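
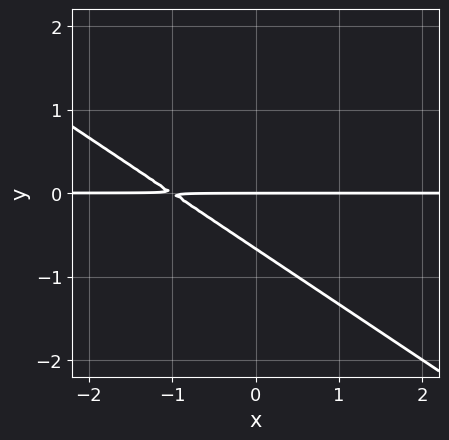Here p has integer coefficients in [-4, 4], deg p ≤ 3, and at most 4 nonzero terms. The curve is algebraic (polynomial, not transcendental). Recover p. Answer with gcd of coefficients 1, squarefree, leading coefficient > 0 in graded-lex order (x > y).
(a) deg p = 2.
(b) From the visible intercepts: the visible x-axis segment lies entirely on the curve; it crosses the y-axis at the gridline y = 0.
(c) Fitting integer coefficients to these (and the overall shape) gives p.

2*x*y + 3*y^2 + 2*y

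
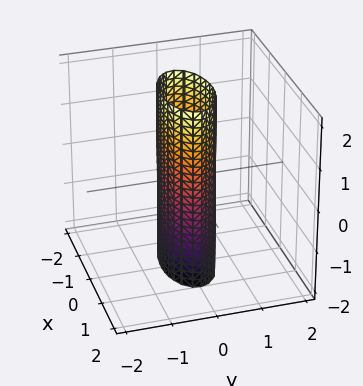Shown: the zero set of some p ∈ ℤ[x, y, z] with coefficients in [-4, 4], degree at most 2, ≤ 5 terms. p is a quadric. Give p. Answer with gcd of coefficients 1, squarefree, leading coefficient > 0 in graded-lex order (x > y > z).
x^2 + 3*y^2 - 1

(a) deg p = 2. A cylinder; a quadric.
(b) Symmetries: mirror symmetry z ↦ −z ⇒ only even powers of z; the x ↦ −x reflection is a symmetry, so x appears only in even powers; the y ↦ −y reflection is a symmetry, so y appears only in even powers.
(c) Checking where it meets the axes: among the integer gridlines, it crosses the x-axis at x ∈ {-1, 1}; no z-intercept at any integer in the box.
(d) Fitting integer coefficients to these (and the overall shape) gives p.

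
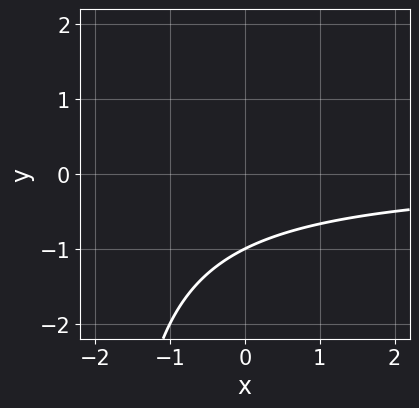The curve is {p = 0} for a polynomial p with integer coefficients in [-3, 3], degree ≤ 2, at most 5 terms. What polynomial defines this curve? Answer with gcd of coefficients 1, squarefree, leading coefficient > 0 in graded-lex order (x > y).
x*y + 2*y + 2

(a) The degree is 2 — a generic line meets the curve in up to 2 points.
(b) From the visible intercepts: it misses every integer gridline on the x-axis; one y-axis crossing is at y = -1.
(c) Solving for integer coefficients yields p as stated.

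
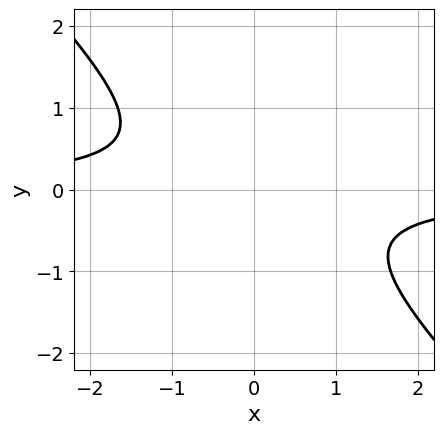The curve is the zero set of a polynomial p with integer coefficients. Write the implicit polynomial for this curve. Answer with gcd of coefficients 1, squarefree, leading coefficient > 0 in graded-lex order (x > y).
3*x*y + 3*y^2 + 2

1. The degree is 2 — a generic line meets the curve in up to 2 points.
2. Observable constraints: it misses every integer gridline on the y-axis; the curve avoids every integer x-axis point in the box.
3. These observations pin down the coefficients.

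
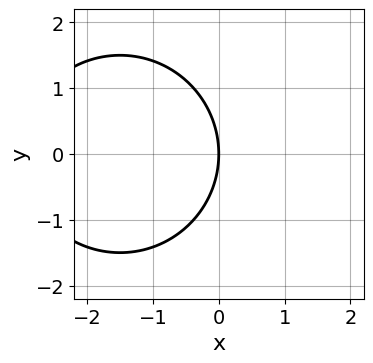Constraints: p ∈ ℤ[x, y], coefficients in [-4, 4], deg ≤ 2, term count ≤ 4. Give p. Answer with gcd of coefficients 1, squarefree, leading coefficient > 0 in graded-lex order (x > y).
First, the degree is 2 — the shape is more complex than any degree-1 curve.
Then, symmetries: the y ↦ −y reflection is a symmetry, so y appears only in even powers.
Next, reading off the gridlines: one x-axis crossing is at x = 0; it meets the y-axis at y = 0 (among the integer gridlines).
Finally, solving for integer coefficients yields p as stated.

x^2 + y^2 + 3*x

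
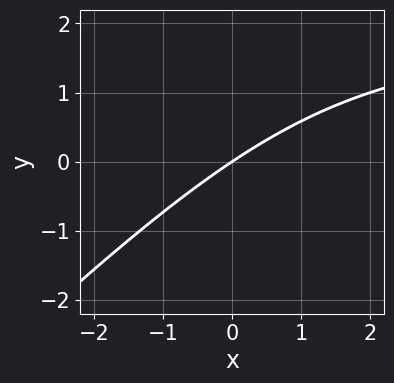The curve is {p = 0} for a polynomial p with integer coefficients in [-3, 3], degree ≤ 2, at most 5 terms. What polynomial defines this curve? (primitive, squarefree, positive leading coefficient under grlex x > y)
x*y - y^2 - 2*x + 3*y

First, the degree is 2 — the shape is more complex than any degree-1 curve.
Then, against the integer gridlines: it meets the x-axis at x = 0 (among the integer gridlines); it crosses the y-axis at the gridline y = 0.
Finally, together with the visible shape, these determine p as stated.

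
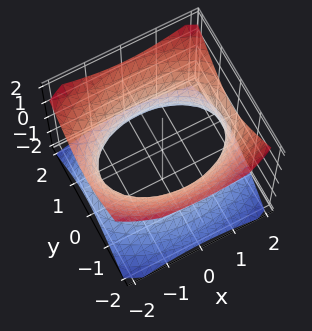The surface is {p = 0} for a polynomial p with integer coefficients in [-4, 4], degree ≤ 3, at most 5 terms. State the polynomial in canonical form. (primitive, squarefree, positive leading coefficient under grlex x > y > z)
x^2 + 2*y^2 - 2*z^2 - 3

(a) The degree is 2 — an hourglass — one-sheet hyperboloid; a quadric.
(b) Symmetries: it's symmetric under x → −x, forcing even powers of x; the z ↦ −z reflection is a symmetry, so z appears only in even powers; mirror symmetry y ↦ −y ⇒ only even powers of y.
(c) From the visible intercepts: no z-intercept at any integer in the box.
(d) Fitting integer coefficients to these (and the overall shape) gives p.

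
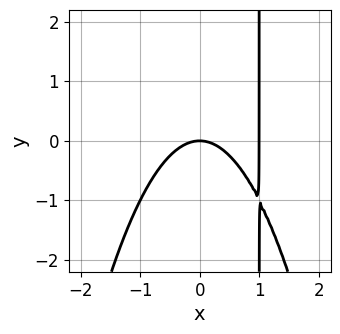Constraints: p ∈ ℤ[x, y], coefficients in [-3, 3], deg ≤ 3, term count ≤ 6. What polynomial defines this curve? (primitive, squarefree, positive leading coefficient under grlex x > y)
1. Degree: no degree-2 curve has this shape, so deg p = 3.
2. Checking where it meets the axes: it crosses the y-axis at the gridline y = 0; the x-axis gridline crossings are at x ∈ {0, 1}.
3. These observations pin down the coefficients.

x^3 - x^2 + x*y - y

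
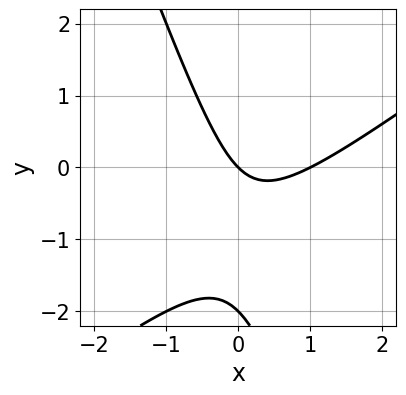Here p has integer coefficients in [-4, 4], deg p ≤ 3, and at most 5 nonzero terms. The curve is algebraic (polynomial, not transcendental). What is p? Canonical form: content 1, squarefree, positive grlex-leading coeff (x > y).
2*x^2 - 2*x*y - y^2 - 2*x - 2*y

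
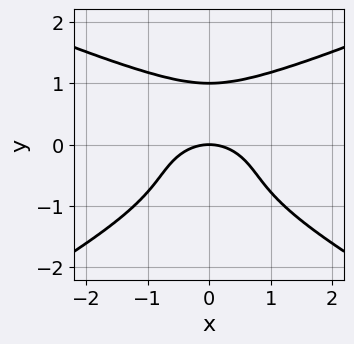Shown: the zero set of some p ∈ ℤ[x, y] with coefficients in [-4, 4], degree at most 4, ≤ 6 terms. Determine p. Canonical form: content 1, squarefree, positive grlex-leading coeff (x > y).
x^2*y^2 - 3*y^4 - x^2*y + 2*x^2 + 3*y

deg p = 4.
Symmetries: mirror symmetry x ↦ −x ⇒ only even powers of x.
Observable constraints: the y-axis gridline crossings are at y ∈ {0, 1}; it meets the x-axis at x = 0 (among the integer gridlines).
The integer polynomial consistent with all of this is the stated p.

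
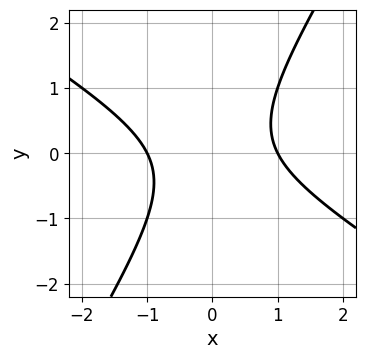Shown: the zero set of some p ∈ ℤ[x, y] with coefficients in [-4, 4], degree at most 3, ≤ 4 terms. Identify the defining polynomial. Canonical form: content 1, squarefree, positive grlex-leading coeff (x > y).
(a) deg p = 2. A generic line meets the curve in up to 2 points.
(b) From the visible intercepts: among the integer gridlines, it crosses the x-axis at x ∈ {-1, 1}; the curve avoids every integer y-axis point in the box.
(c) Putting this together gives p.

x^2 + x*y - y^2 - 1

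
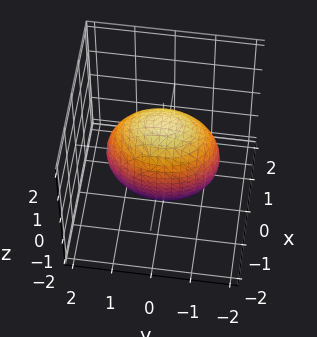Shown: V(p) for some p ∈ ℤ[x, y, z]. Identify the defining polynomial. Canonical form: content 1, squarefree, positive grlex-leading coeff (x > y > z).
(a) The degree is 2 — bounded and convex; a quadric.
(b) Symmetries: the z ↦ −z reflection is a symmetry, so z appears only in even powers; the y ↦ −y reflection is a symmetry, so y appears only in even powers; the x ↦ −x reflection is a symmetry, so x appears only in even powers.
(c) From the visible intercepts: among the integer gridlines, it crosses the x-axis at x ∈ {-1, 1}.
(d) Putting this together gives p.

2*x^2 + y^2 + z^2 - 2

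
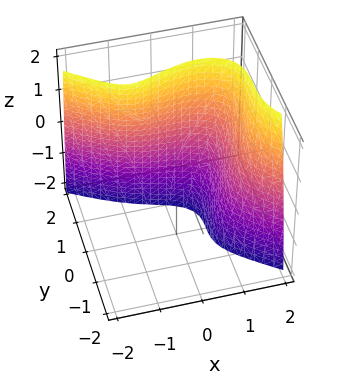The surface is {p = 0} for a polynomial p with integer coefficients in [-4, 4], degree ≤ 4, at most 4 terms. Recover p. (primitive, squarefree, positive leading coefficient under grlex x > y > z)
The degree is 3 — no degree-2 surface has this shape.
Against the integer gridlines: it crosses the y-axis at the gridline y = 1; the surface avoids every integer z-axis point in the box.
These observations pin down the coefficients.

x^3 + 2*y^3 - x*z - 2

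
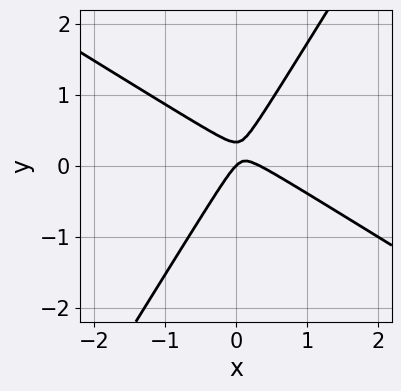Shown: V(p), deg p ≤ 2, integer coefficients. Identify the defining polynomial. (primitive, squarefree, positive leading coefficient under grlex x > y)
(a) Degree: a generic line meets the curve in up to 2 points, so deg p = 2.
(b) Observable constraints: it meets the y-axis at y = 0 (among the integer gridlines); it crosses the x-axis at the gridline x = 0.
(c) Solving for integer coefficients yields p as stated.

3*x^2 + 3*x*y - 3*y^2 - x + y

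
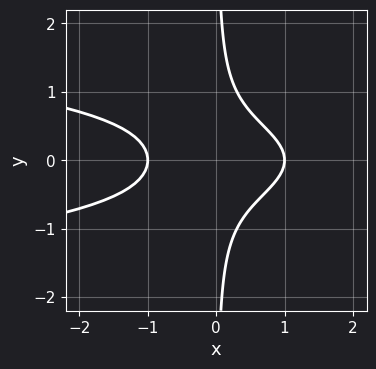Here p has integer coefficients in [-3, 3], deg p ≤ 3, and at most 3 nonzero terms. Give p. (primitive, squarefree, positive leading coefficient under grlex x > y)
3*x*y^2 + x^2 - 1

First, degree: no degree-2 curve has this shape, so deg p = 3.
Then, symmetries: the y ↦ −y reflection is a symmetry, so y appears only in even powers.
Then, observable constraints: it misses every integer gridline on the y-axis; among the integer gridlines, it crosses the x-axis at x ∈ {-1, 1}.
Finally, matching integer coefficients to the picture gives p.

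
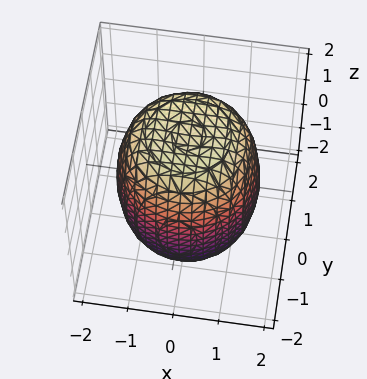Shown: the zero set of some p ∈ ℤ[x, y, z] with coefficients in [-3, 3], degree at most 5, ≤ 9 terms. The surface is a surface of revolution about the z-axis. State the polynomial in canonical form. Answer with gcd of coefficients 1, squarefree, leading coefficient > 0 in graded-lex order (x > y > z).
x^4 + 2*x^2*y^2 + y^4 - x^2 - y^2 + z^2 - 3

(a) deg p = 4.
(b) Symmetries: the z-axis is an axis of rotation, so x and y enter only as x² + y².
(c) Observable constraints: a circular section at z = 1 has radius between 1 and 2.
(d) Assembling these constraints gives the stated polynomial.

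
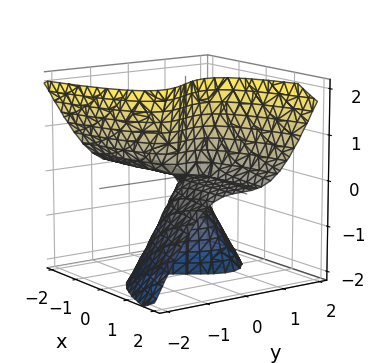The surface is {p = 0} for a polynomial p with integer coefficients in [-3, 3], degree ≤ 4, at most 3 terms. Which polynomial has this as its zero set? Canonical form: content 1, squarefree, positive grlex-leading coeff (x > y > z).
(a) The degree is 3 — the shape is more complex than any degree-2 surface.
(b) Against the integer gridlines: it meets the y-axis at y = 0 (among the integer gridlines); the visible z-axis segment lies entirely on the surface; the visible x-axis segment lies entirely on the surface.
(c) These observations pin down the coefficients.

2*y^3 - y*z^2 - 3*x*z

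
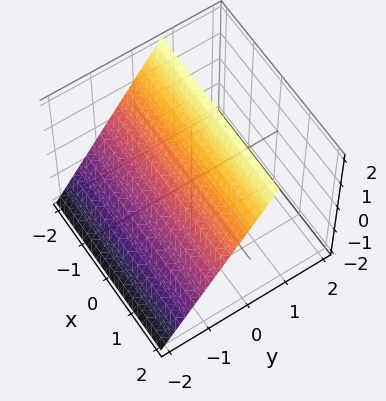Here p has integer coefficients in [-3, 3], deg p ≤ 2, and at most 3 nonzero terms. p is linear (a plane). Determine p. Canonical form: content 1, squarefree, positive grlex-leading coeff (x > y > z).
1. deg p = 1.
2. From the visible intercepts: it crosses the z-axis at the gridline z = 1; it misses every integer gridline on the x-axis.
3. Together with the visible shape, these determine p as stated.

3*y - 2*z + 2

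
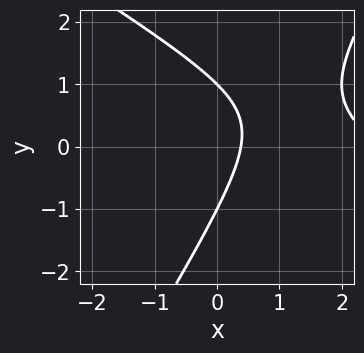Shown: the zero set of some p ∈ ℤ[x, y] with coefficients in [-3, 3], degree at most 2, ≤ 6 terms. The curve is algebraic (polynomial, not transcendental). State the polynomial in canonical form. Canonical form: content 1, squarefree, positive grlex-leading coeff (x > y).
(a) The degree is 2 — no degree-1 curve has this shape.
(b) From the axis intercepts and sections: among the integer gridlines, it crosses the y-axis at y ∈ {-1, 1}.
(c) Assembling these constraints gives the stated polynomial.

x^2 + x*y - y^2 - 3*x + 1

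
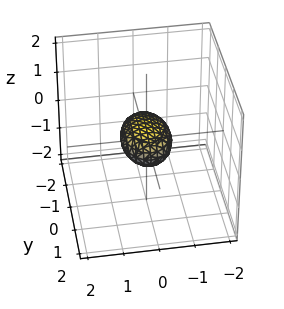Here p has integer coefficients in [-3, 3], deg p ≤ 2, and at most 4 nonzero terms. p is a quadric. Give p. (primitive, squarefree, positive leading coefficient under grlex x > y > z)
2*x^2 + y^2 + 3*z^2 - 1

deg p = 2.
Symmetries: it's symmetric under z → −z, forcing even powers of z; it's symmetric under x → −x, forcing even powers of x; the y ↦ −y reflection is a symmetry, so y appears only in even powers.
Against the integer gridlines: the y-axis gridline crossings are at y ∈ {-1, 1}.
Putting this together gives p.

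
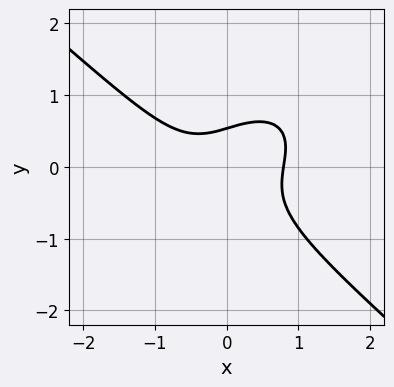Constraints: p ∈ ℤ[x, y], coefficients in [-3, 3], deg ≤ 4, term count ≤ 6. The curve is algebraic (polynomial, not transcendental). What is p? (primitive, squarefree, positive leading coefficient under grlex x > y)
(a) deg p = 3.
(b) Putting this together gives p.

2*x^3 + 3*y^3 - 2*x*y + y - 1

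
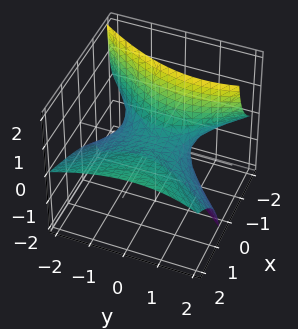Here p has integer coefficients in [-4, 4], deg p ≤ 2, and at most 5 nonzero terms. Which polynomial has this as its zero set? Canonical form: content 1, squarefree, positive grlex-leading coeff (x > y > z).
1. Degree: a generic line meets the surface in up to 2 points, so deg p = 2.
2. Against the integer gridlines: it meets the z-axis at z = 0 (among the integer gridlines); it crosses the x-axis at the gridline x = 0; it meets the y-axis at y = 0 (among the integer gridlines).
3. Matching integer coefficients to the picture gives p.

x^2 - 3*x*z - y^2 + y*z - 3*z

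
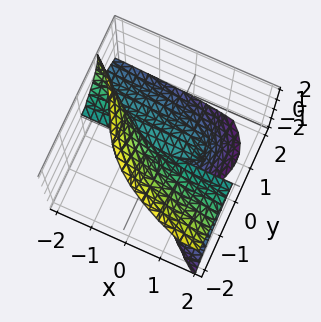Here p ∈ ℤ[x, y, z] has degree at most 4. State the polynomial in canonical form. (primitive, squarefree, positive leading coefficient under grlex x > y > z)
3*x*z^2 + 2*y^3 + 2*z^3 + 3*y*z

The degree is 3 — the shape is more complex than any degree-2 surface.
From the axis intercepts and sections: every point of the x-axis in the box is on the surface; it meets the y-axis at y = 0 (among the integer gridlines); it crosses the z-axis at the gridline z = 0.
Solving for integer coefficients yields p as stated.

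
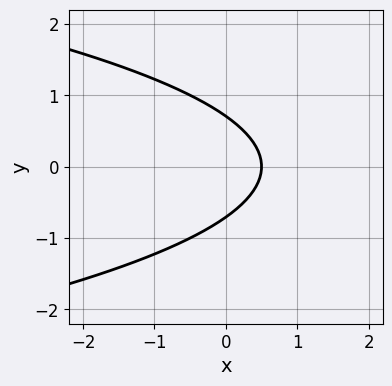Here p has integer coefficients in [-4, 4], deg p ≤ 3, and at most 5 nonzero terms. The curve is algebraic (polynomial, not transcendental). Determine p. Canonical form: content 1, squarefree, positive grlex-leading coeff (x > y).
2*y^2 + 2*x - 1

First, degree: a generic line meets the curve in up to 2 points, so deg p = 2.
Then, symmetries: it's symmetric under y → −y, forcing even powers of y.
Finally, the integer polynomial consistent with all of this is the stated p.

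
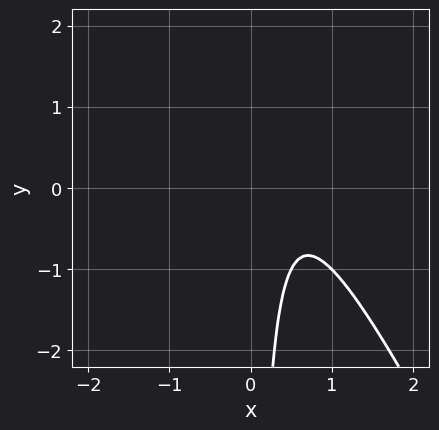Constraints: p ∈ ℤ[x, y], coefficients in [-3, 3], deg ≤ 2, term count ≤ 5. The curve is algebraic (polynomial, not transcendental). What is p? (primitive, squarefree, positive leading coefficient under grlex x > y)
2*x^2 + x*y - 2*x + 1

(a) The degree is 2 — the shape is more complex than any degree-1 curve.
(b) Reading off the gridlines: no y-intercept at any integer in the box; the curve avoids every integer x-axis point in the box.
(c) Matching integer coefficients to the picture gives p.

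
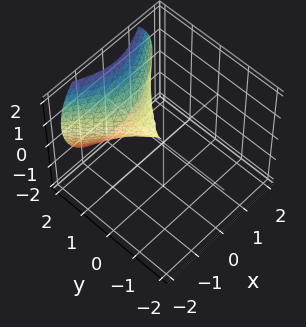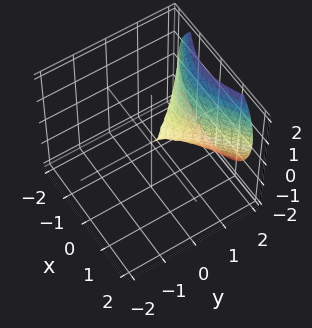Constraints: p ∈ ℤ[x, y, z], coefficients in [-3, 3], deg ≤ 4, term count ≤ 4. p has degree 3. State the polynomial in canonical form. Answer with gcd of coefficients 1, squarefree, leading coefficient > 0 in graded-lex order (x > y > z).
y^3 - 3*x^2 + y*z - 2*z^2

(a) Degree: no degree-2 surface has this shape, so deg p = 3.
(b) From the visible intercepts: one y-axis crossing is at y = 0; it crosses the z-axis at the gridline z = 0.
(c) Assembling these constraints gives the stated polynomial.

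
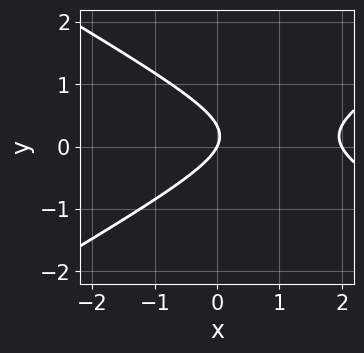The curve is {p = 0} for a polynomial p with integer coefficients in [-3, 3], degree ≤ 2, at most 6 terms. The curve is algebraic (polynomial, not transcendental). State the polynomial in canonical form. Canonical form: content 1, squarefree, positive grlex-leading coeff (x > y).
1. The degree is 2 — a generic line meets the curve in up to 2 points.
2. Reading off the gridlines: the x-axis gridline crossings are at x ∈ {0, 2}; it crosses the y-axis at the gridline y = 0.
3. Fitting integer coefficients to these (and the overall shape) gives p.

x^2 - 3*y^2 - 2*x + y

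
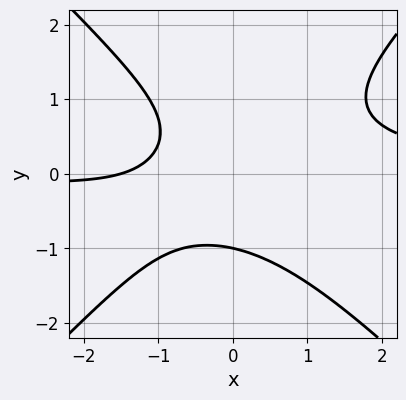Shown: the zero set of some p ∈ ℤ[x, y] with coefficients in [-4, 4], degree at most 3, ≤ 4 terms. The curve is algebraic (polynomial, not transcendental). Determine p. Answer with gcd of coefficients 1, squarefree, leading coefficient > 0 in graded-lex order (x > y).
First, deg p = 3. No degree-2 curve has this shape.
Next, checking where it meets the axes: it crosses the y-axis at the gridline y = -1.
Finally, assembling these constraints gives the stated polynomial.

3*x^2*y - 3*y^3 - 2*x - 3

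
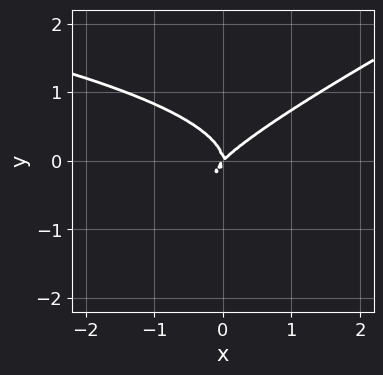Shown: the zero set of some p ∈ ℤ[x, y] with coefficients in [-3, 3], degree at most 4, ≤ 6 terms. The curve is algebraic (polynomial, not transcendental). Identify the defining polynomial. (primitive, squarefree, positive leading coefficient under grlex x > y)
(a) Degree: a generic line meets the curve in up to 3 points, so deg p = 3.
(b) Against the integer gridlines: it meets the y-axis at y = 0 (among the integer gridlines); one x-axis crossing is at x = 0.
(c) The integer polynomial consistent with all of this is the stated p.

x*y^2 - 2*y^3 + x^2 - x*y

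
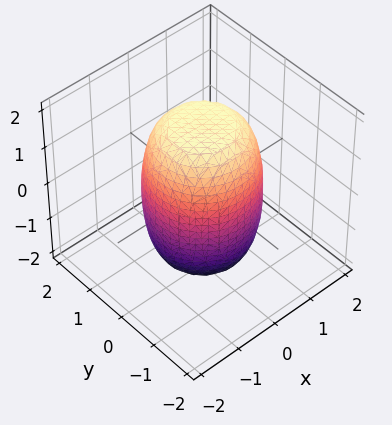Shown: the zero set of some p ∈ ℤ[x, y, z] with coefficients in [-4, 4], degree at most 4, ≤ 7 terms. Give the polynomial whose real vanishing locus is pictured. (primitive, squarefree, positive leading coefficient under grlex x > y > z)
2*x^4 + 4*x^2*y^2 + 2*y^4 - x^2 - y^2 + z^2 - 3

(a) deg p = 4.
(b) Symmetries: the z-axis is an axis of rotation, so x and y enter only as x² + y².
(c) Checking where it meets the axes: a circular section at z = 0 has radius between 1 and 2.
(d) Solving for integer coefficients yields p as stated.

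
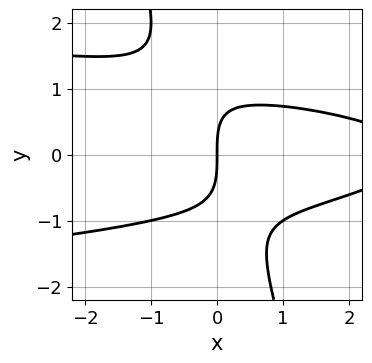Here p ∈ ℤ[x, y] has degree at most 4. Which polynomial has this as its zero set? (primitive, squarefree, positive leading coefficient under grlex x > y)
First, the degree is 3 — a generic line meets the curve in up to 3 points.
Then, from the visible intercepts: one x-axis crossing is at x = 0; one y-axis crossing is at y = 0.
Finally, putting this together gives p.

3*x*y^2 + y^3 + x^2 - 3*x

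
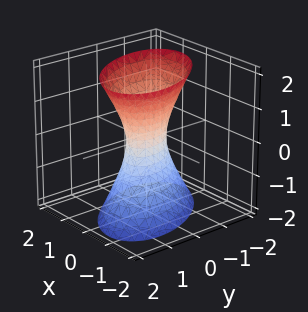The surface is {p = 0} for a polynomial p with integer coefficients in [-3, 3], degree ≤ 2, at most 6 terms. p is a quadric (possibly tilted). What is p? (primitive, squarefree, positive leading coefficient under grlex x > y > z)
(a) Degree: no degree-1 surface has this shape, so deg p = 2.
(b) From the visible intercepts: no z-intercept at any integer in the box.
(c) These observations pin down the coefficients.

3*x^2 + 2*x*y + 2*y^2 - z^2 - 1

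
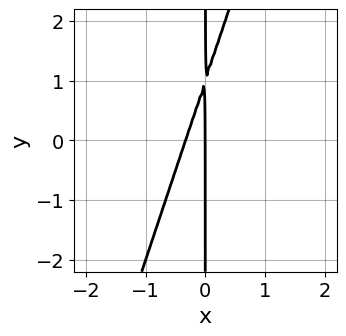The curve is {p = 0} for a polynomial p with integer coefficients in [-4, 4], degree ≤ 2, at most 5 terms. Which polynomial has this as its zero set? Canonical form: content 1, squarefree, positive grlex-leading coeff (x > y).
3*x^2 - x*y + x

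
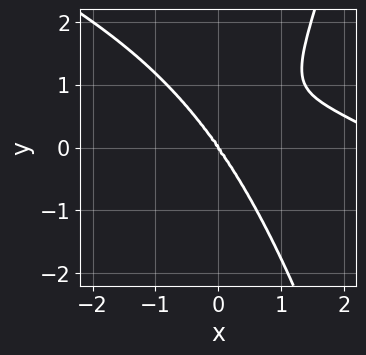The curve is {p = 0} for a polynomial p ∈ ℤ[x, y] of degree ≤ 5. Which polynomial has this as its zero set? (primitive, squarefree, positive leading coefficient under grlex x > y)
x^4 + 2*x^3*y - 3*x^3 - y^3

(a) deg p = 4. The shape is more complex than any degree-3 curve.
(b) Checking where it meets the axes: it crosses the y-axis at the gridline y = 0; it crosses the x-axis at the gridline x = 0.
(c) Fitting integer coefficients to these (and the overall shape) gives p.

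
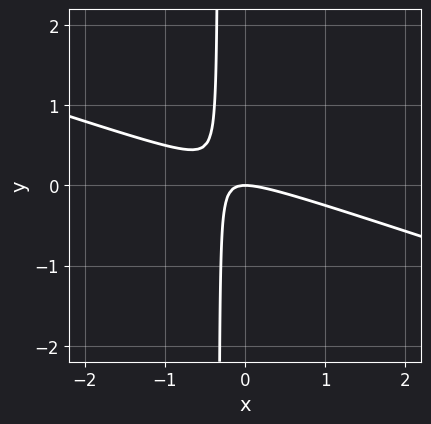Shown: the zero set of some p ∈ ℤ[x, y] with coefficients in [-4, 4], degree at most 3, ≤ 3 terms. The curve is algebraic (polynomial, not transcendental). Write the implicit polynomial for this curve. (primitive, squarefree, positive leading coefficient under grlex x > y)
x^2 + 3*x*y + y

Degree: no degree-1 curve has this shape, so deg p = 2.
From the axis intercepts and sections: it crosses the y-axis at the gridline y = 0; one x-axis crossing is at x = 0.
Putting this together gives p.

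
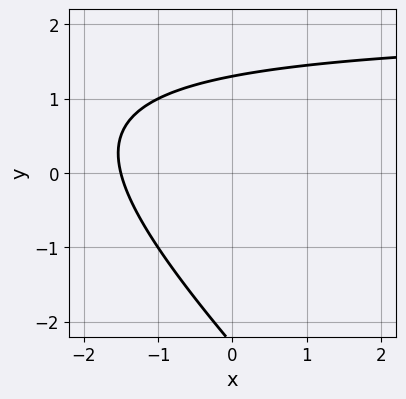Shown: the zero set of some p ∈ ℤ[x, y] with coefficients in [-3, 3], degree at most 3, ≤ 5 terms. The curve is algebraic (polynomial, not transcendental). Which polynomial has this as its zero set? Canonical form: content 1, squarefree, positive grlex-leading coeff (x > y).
x*y + y^2 - 2*x + y - 3

First, degree: a generic line meets the curve in up to 2 points, so deg p = 2.
Finally, solving for integer coefficients yields p as stated.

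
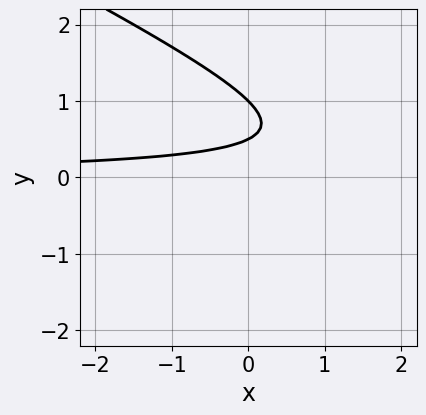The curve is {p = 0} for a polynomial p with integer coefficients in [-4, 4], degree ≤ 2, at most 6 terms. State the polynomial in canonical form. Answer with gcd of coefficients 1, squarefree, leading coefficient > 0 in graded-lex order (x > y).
x*y + 2*y^2 - 3*y + 1

1. deg p = 2. A generic line meets the curve in up to 2 points.
2. Reading off the gridlines: it crosses the y-axis at the gridline y = 1; no x-intercept at any integer in the box.
3. Putting this together gives p.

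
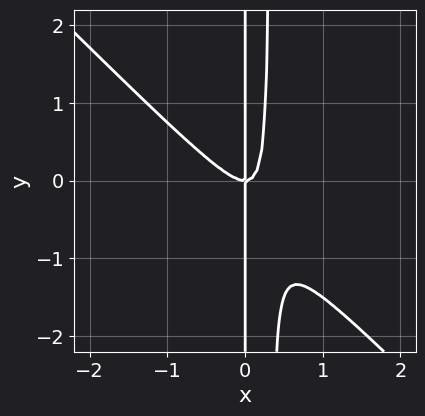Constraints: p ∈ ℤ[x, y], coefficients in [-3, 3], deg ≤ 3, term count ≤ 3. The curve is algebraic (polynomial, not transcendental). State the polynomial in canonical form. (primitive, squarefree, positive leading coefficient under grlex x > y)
3*x^3 + 3*x^2*y - x*y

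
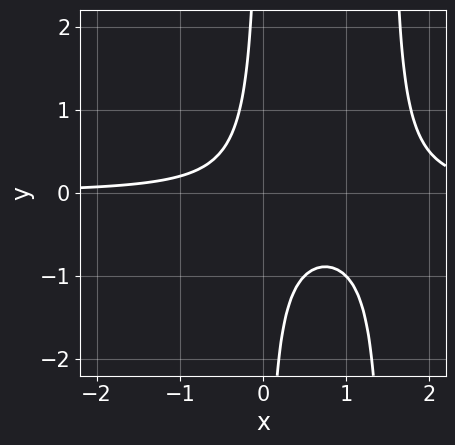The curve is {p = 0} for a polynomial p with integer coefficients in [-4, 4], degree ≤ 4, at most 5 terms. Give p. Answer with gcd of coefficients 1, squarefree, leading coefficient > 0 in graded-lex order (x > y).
2*x^2*y - 3*x*y - 1

1. deg p = 3.
2. Observable constraints: the curve avoids every integer y-axis point in the box; no x-intercept at any integer in the box.
3. Fitting integer coefficients to these (and the overall shape) gives p.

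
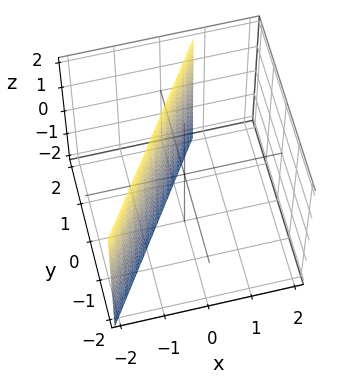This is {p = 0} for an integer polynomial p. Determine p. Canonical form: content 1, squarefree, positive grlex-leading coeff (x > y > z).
3*x - 2*y + 2

The degree is 1 — every cross-section is a straight line — this is a plane.
From the visible intercepts: the surface avoids every integer z-axis point in the box; it crosses the y-axis at the gridline y = 1.
Solving for integer coefficients yields p as stated.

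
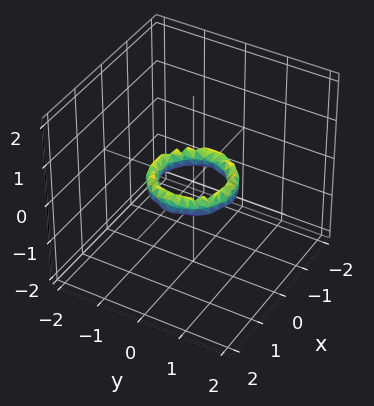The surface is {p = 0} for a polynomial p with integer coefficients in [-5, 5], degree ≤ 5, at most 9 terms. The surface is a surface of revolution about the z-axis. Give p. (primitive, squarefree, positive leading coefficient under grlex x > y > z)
First, the degree is 4 — a generic line meets the surface in up to 4 points.
Next, symmetry: every cross-section ⟂ z is a circle, so x, y appear only via x² + y².
Next, from the axis intercepts and sections: a circular section at z = 0 has radius between 0 and 1; no z-intercept at any integer in the box; among the integer gridlines, it crosses the y-axis at y ∈ {-1, 1}.
Finally, putting this together gives p.

2*x^4 + 4*x^2*y^2 + 2*y^4 - 3*x^2 - 3*y^2 + 2*z^2 + 1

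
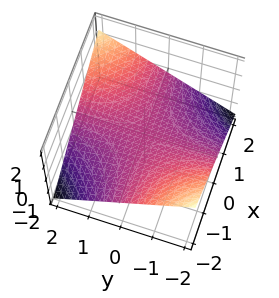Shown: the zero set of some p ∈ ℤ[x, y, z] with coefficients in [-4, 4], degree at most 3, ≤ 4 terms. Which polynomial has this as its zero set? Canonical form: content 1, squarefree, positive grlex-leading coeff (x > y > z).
First, the degree is 2 — a hyperbolic paraboloid; a quadric.
Then, reading off the gridlines: it meets the z-axis at z = 0 (among the integer gridlines); the visible y-axis segment lies entirely on the surface; the visible x-axis segment lies entirely on the surface.
Finally, solving for integer coefficients yields p as stated.

x*y - 3*z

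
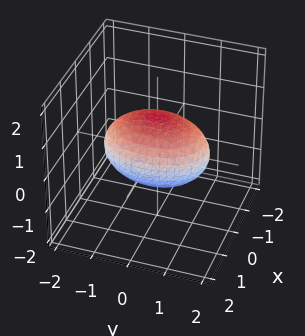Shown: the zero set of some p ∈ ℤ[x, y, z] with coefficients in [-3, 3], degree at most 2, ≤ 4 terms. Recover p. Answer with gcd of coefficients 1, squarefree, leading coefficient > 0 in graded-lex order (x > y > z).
1. The degree is 2 — a closed, bounded, convex surface; a quadric.
2. Symmetries: the z ↦ −z reflection is a symmetry, so z appears only in even powers; mirror symmetry x ↦ −x ⇒ only even powers of x; it's symmetric under y → −y, forcing even powers of y.
3. From the axis intercepts and sections: among the integer gridlines, it crosses the x-axis at x ∈ {-1, 1}; the z-axis gridline crossings are at z ∈ {-1, 1}.
4. Together with the visible shape, these determine p as stated.

2*x^2 + y^2 + 2*z^2 - 2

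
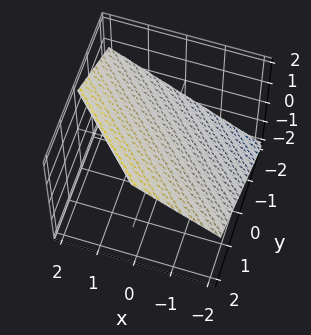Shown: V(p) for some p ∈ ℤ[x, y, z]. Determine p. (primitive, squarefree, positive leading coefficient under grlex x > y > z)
2*x + 2*y - 3*z + 2

Degree: every cross-section is a straight line — this is a plane, so deg p = 1.
Checking where it meets the axes: it meets the y-axis at y = -1 (among the integer gridlines); it meets the x-axis at x = -1 (among the integer gridlines).
Matching integer coefficients to the picture gives p.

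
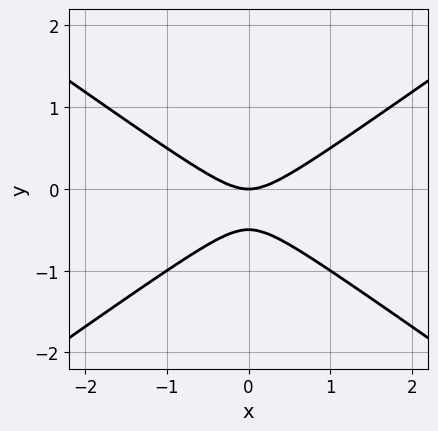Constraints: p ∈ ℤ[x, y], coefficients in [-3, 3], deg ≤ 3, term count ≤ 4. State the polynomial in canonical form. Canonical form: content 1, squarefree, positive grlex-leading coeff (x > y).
x^2 - 2*y^2 - y

(a) Degree: a generic line meets the curve in up to 2 points, so deg p = 2.
(b) Symmetries: the x ↦ −x reflection is a symmetry, so x appears only in even powers.
(c) From the visible intercepts: it meets the x-axis at x = 0 (among the integer gridlines); it crosses the y-axis at the gridline y = 0.
(d) Solving for integer coefficients yields p as stated.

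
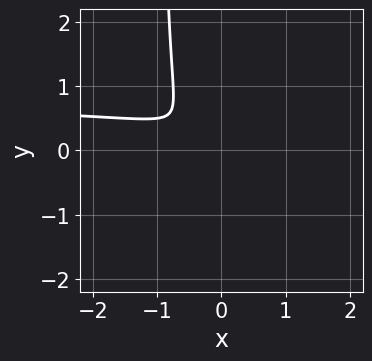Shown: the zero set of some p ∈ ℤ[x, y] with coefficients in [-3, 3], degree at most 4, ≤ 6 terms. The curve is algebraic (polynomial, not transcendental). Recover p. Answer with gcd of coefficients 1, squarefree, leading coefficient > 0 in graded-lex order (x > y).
x^2*y - 3*x*y^2 - x^2 - x*y - 3*y^2

(a) Degree: the shape is more complex than any degree-2 curve, so deg p = 3.
(b) Solving for integer coefficients yields p as stated.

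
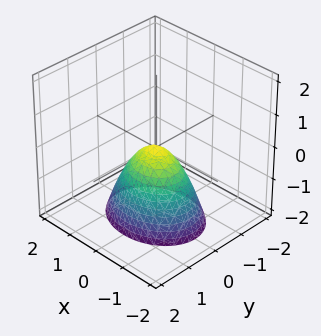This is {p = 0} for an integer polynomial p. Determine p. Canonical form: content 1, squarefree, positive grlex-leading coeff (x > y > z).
(a) Degree: a single bowl opening along one axis; a quadric, so deg p = 2.
(b) Symmetries: the x ↦ −x reflection is a symmetry, so x appears only in even powers; it's symmetric under y → −y, forcing even powers of y.
(c) From the visible intercepts: it meets the x-axis at x = 0 (among the integer gridlines); one z-axis crossing is at z = 0.
(d) These observations pin down the coefficients.

2*x^2 + 3*y^2 + 2*z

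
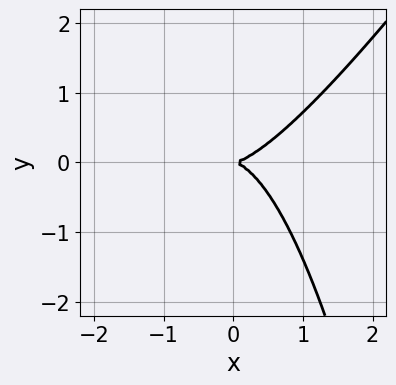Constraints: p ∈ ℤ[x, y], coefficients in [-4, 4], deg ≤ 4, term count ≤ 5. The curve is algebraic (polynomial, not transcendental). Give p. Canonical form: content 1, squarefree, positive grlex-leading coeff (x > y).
3*x^3 - 2*x^2*y - 3*y^2

(a) The degree is 3 — a generic line meets the curve in up to 3 points.
(b) Reading off the gridlines: one x-axis crossing is at x = 0; it meets the y-axis at y = 0 (among the integer gridlines).
(c) Fitting integer coefficients to these (and the overall shape) gives p.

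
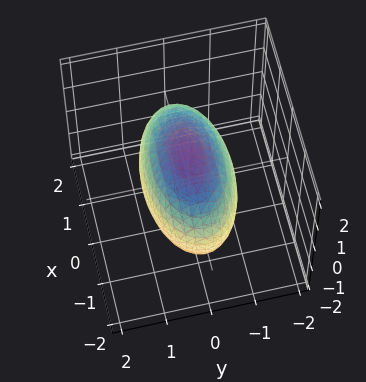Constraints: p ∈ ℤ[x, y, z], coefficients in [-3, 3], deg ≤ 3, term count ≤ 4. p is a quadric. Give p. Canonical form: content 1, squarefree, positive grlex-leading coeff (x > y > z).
(a) deg p = 2. A closed, bounded, convex surface; a quadric.
(b) Symmetries: mirror symmetry z ↦ −z ⇒ only even powers of z; the y ↦ −y reflection is a symmetry, so y appears only in even powers; mirror symmetry x ↦ −x ⇒ only even powers of x.
(c) From the axis intercepts and sections: the y-axis gridline crossings are at y ∈ {-1, 1}.
(d) Together with the visible shape, these determine p as stated.

x^2 + 3*y^2 + 2*z^2 - 3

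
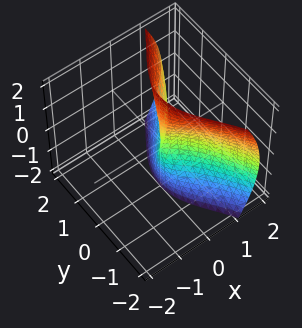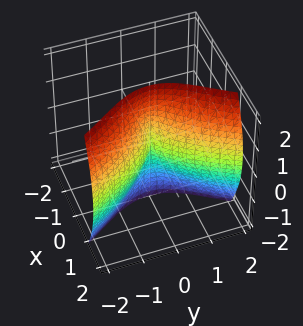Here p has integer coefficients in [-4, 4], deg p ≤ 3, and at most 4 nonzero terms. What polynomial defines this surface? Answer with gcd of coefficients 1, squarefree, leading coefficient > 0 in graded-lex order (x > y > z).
Degree: no degree-2 surface has this shape, so deg p = 3.
From the visible intercepts: the visible z-axis segment lies entirely on the surface; it crosses the x-axis at the gridline x = 0.
These observations pin down the coefficients.

3*x^3 + 2*x*z^2 - 3*y^2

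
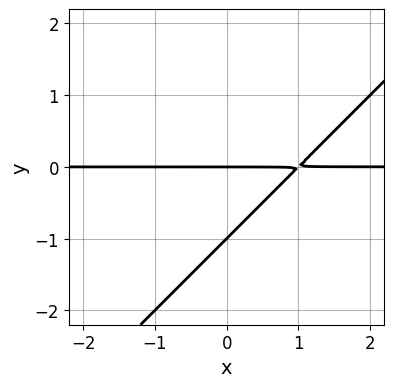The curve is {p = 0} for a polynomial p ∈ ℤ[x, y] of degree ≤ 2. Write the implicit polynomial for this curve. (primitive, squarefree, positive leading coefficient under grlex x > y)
x*y - y^2 - y

First, deg p = 2. A generic line meets the curve in up to 2 points.
Next, reading off the gridlines: the visible x-axis segment lies entirely on the curve; among the integer gridlines, it crosses the y-axis at y ∈ {-1, 0}.
Finally, together with the visible shape, these determine p as stated.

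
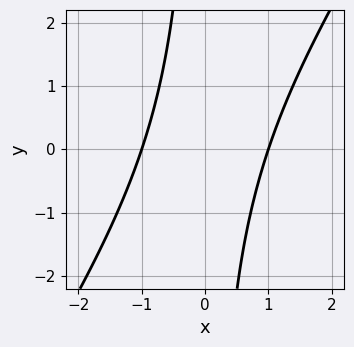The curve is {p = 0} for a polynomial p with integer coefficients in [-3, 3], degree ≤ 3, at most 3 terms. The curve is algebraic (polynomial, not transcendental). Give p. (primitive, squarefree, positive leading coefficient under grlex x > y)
3*x^2 - 2*x*y - 3

(a) The degree is 2 — the shape is more complex than any degree-1 curve.
(b) Against the integer gridlines: among the integer gridlines, it crosses the x-axis at x ∈ {-1, 1}; the curve avoids every integer y-axis point in the box.
(c) These observations pin down the coefficients.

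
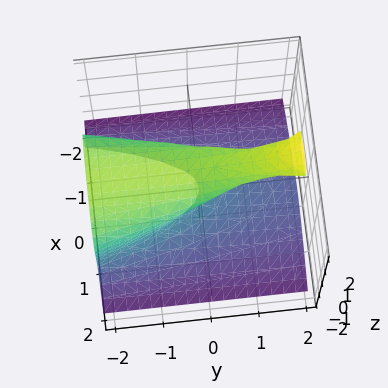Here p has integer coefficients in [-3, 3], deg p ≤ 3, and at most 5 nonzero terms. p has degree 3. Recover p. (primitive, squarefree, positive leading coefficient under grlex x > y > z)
deg p = 3. The shape is more complex than any degree-2 surface.
From the visible intercepts: it crosses the z-axis at the gridline z = 0; one y-axis crossing is at y = 0.
These observations pin down the coefficients.

y*z^2 - 2*z^3 - 3*x^2 + 3*z^2 - 2*y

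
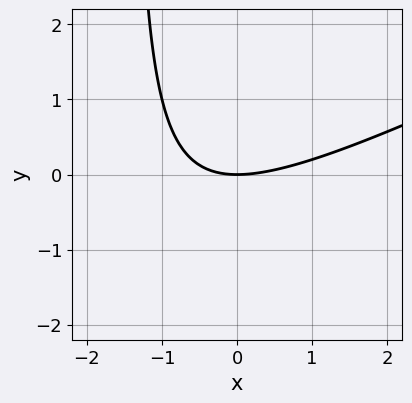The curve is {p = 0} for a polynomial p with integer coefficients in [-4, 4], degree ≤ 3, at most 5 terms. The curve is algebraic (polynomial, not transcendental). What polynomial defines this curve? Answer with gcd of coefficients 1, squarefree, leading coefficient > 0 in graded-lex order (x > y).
Degree: a generic line meets the curve in up to 2 points, so deg p = 2.
Against the integer gridlines: it meets the x-axis at x = 0 (among the integer gridlines); it crosses the y-axis at the gridline y = 0.
Putting this together gives p.

x^2 - 2*x*y - 3*y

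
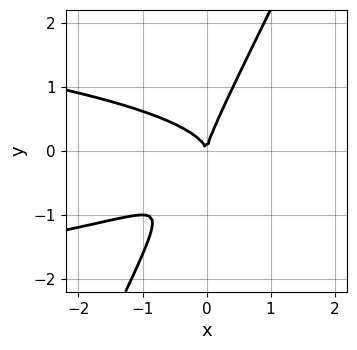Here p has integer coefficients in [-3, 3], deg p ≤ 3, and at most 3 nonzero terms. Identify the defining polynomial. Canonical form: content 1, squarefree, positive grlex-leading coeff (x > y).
(a) deg p = 3. The shape is more complex than any degree-2 curve.
(b) Against the integer gridlines: one x-axis crossing is at x = 0; one y-axis crossing is at y = 0.
(c) Fitting integer coefficients to these (and the overall shape) gives p.

2*x*y^2 - y^3 + x^2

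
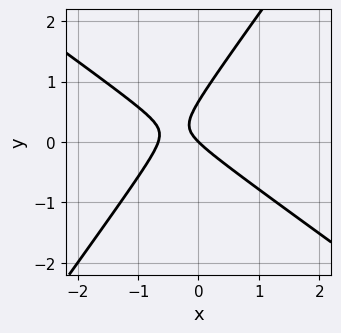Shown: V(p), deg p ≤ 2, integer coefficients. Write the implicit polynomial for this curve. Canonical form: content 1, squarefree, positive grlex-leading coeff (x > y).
3*x^2 + 2*x*y - 3*y^2 + 2*x + 2*y

First, degree: a generic line meets the curve in up to 2 points, so deg p = 2.
Then, checking where it meets the axes: it meets the y-axis at y = 0 (among the integer gridlines); one x-axis crossing is at x = 0.
Finally, together with the visible shape, these determine p as stated.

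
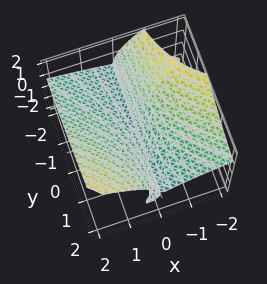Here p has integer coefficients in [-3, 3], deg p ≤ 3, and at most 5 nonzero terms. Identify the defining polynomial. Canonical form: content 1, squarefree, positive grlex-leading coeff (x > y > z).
x^2*z - 3*x*y*z + 2*z^3 - 3*x^2 + 2*x*z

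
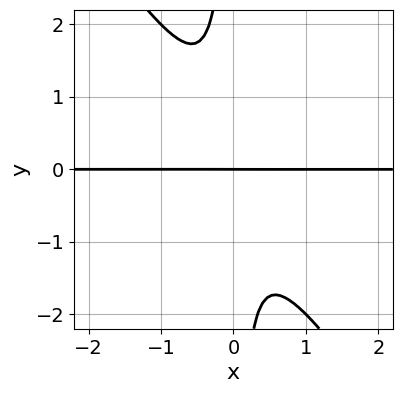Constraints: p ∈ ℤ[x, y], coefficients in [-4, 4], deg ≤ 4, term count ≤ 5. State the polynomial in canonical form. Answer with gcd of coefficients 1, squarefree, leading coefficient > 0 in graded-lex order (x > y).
1. deg p = 3. The shape is more complex than any degree-2 curve.
2. Reading off the gridlines: it meets the y-axis at y = 0 (among the integer gridlines); every point of the x-axis in the box is on the curve.
3. Matching integer coefficients to the picture gives p.

3*x^2*y + 2*x*y^2 + y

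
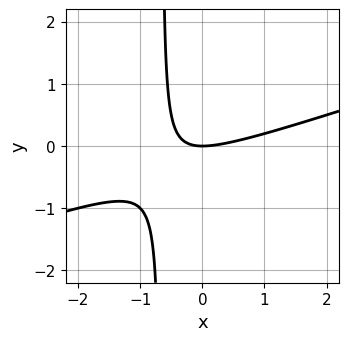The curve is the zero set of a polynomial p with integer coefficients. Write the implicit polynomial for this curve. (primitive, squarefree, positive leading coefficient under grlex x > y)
x^2 - 3*x*y - 2*y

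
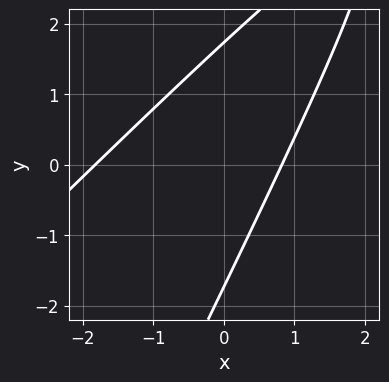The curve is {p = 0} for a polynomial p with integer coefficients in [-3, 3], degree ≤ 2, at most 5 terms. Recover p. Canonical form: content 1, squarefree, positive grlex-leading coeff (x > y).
2*x^2 - 3*x*y + y^2 + 2*x - 3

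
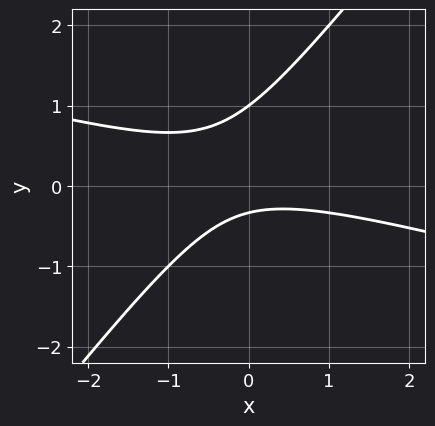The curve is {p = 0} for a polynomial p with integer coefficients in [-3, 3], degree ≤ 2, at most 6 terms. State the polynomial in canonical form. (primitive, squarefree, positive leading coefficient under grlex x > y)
First, deg p = 2. The shape is more complex than any degree-1 curve.
Then, checking where it meets the axes: it meets the y-axis at y = 1 (among the integer gridlines); no x-intercept at any integer in the box.
Finally, together with the visible shape, these determine p as stated.

x^2 + 3*x*y - 3*y^2 + 2*y + 1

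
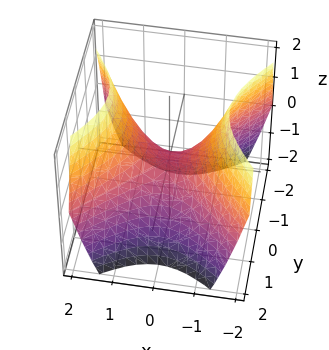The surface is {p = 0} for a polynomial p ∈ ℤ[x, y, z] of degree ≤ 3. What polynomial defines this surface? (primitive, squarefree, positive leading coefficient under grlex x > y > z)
deg p = 2. A hyperbolic paraboloid; a quadric.
Symmetries: mirror symmetry x ↦ −x ⇒ only even powers of x; the y ↦ −y reflection is a symmetry, so y appears only in even powers.
From the axis intercepts and sections: one x-axis crossing is at x = 0; one y-axis crossing is at y = 0.
These observations pin down the coefficients.

x^2 - y^2 - z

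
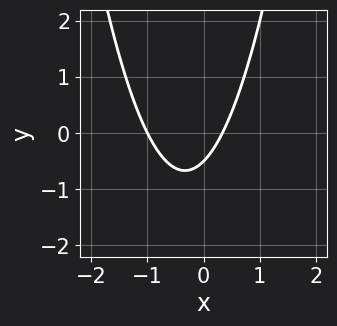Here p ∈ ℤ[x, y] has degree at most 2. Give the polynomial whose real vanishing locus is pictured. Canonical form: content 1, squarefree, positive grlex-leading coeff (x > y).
3*x^2 + 2*x - 2*y - 1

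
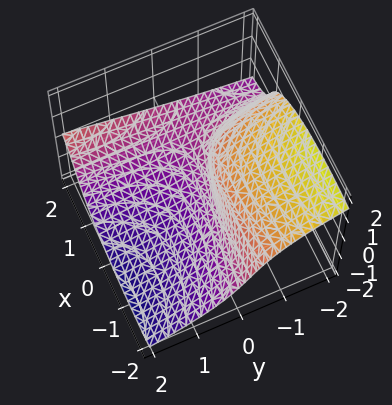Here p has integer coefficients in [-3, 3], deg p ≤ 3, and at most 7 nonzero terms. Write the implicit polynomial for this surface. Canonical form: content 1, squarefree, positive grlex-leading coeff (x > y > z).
(a) Degree: a generic line meets the surface in up to 3 points, so deg p = 3.
(b) Observable constraints: no x-intercept at any integer in the box.
(c) Together with the visible shape, these determine p as stated.

x^2*z + 2*z^3 - 2*x*y + 3*y + 1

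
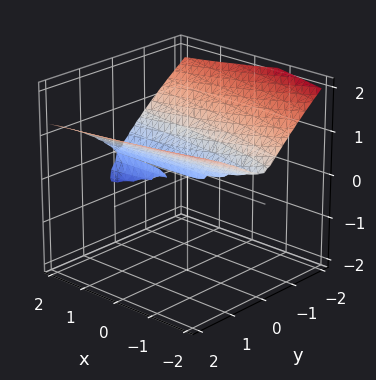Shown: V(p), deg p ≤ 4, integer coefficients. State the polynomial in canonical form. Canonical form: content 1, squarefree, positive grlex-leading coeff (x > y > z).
x*z^2 + y*z^2 + 3*z^3 - 3*y^2

First, the picture has 2 separate pieces.
Next, degree: the shape is more complex than any degree-2 surface, so deg p = 3.
Then, from the axis intercepts and sections: it crosses the y-axis at the gridline y = 0; one z-axis crossing is at z = 0.
Finally, these observations pin down the coefficients.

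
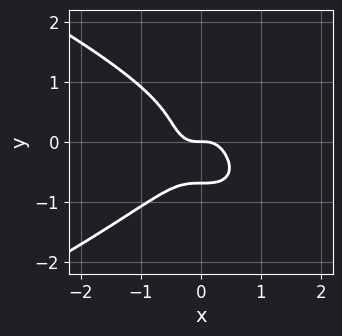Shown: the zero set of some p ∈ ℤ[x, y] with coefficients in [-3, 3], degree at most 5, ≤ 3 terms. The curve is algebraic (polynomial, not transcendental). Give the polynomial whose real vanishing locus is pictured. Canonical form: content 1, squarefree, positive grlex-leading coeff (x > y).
3*y^4 + 3*x^3 + y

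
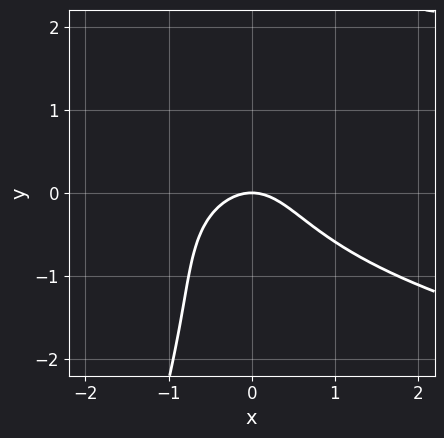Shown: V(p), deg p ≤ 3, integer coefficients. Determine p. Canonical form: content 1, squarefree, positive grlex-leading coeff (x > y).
The degree is 3 — no degree-2 curve has this shape.
From the visible intercepts: one x-axis crossing is at x = 0; it meets the y-axis at y = 0 (among the integer gridlines).
The integer polynomial consistent with all of this is the stated p.

3*x*y^2 - y^3 - 3*x^2 - 3*y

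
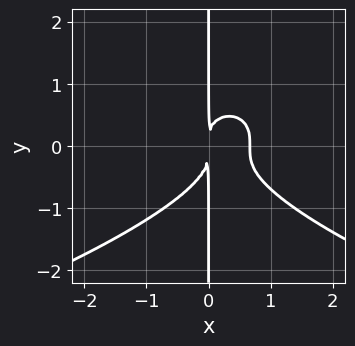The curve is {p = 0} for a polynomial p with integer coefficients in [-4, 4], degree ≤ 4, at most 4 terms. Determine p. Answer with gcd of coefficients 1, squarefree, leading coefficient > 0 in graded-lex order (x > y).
3*x*y^3 + 3*x^3 - 2*x^2

1. Degree: no degree-3 curve has this shape, so deg p = 4.
2. Against the integer gridlines: every point of the y-axis in the box is on the curve.
3. Matching integer coefficients to the picture gives p.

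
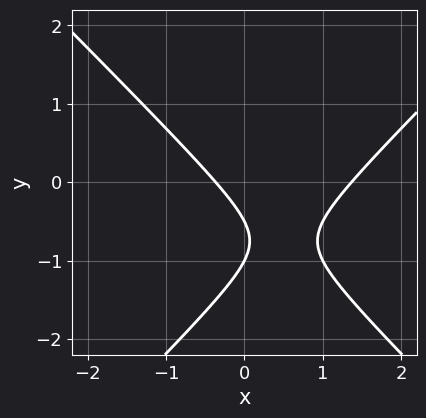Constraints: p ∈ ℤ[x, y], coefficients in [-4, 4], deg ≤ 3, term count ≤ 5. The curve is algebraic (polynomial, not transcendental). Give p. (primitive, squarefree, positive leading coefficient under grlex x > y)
2*x^2 - 2*y^2 - 2*x - 3*y - 1

1. The degree is 2 — no degree-1 curve has this shape.
2. From the visible intercepts: it meets the y-axis at y = -1 (among the integer gridlines).
3. Fitting integer coefficients to these (and the overall shape) gives p.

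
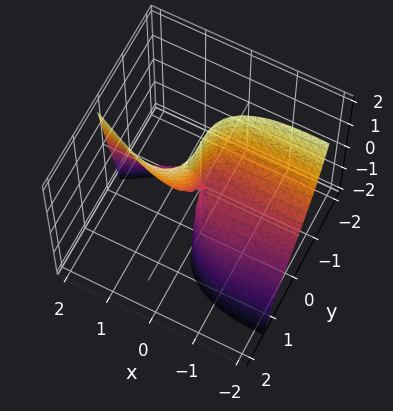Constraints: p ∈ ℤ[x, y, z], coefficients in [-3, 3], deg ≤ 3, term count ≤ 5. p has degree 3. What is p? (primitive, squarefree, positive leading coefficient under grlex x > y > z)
Degree: no degree-2 surface has this shape, so deg p = 3.
From the axis intercepts and sections: every point of the x-axis in the box is on the surface; every point of the z-axis in the box is on the surface.
These observations pin down the coefficients.

3*x^2*y + x^2*z + x*y^2 + 3*y^3 - 3*x*z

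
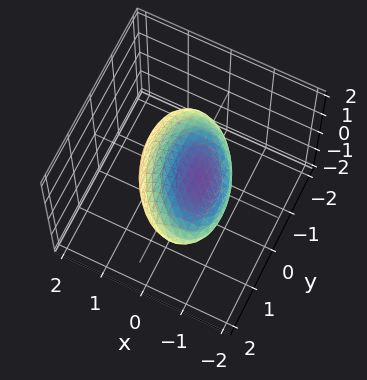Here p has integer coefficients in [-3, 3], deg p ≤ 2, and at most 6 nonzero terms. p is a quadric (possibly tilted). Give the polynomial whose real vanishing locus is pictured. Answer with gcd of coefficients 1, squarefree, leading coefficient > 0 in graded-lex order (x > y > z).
2*x^2 + x*y + 2*x*z + y^2 + 3*z^2 - 2

The degree is 2 — no degree-1 surface has this shape.
Observable constraints: among the integer gridlines, it crosses the x-axis at x ∈ {-1, 1}.
The integer polynomial consistent with all of this is the stated p.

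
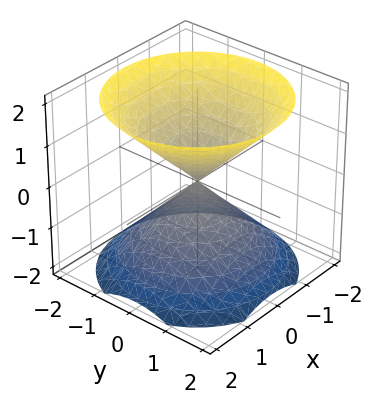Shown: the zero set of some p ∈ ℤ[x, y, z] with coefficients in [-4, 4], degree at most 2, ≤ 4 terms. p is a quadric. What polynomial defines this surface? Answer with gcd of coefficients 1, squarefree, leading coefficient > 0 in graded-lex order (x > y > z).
x^2 + y^2 - z^2

(a) I count 2 distinct pieces. They look like related sheets of one shape, so recover p as a whole.
(b) Degree: two nappes meeting at a single point; a quadric, so deg p = 2.
(c) Symmetries: it's symmetric under z → −z, forcing even powers of z; the z-axis is an axis of rotation, so x and y enter only as x² + y².
(d) Checking where it meets the axes: it crosses the z-axis at the gridline z = 0; it meets the x-axis at x = 0 (among the integer gridlines); one y-axis crossing is at y = 0; a circular section at z = 1 has radius exactly 1.
(e) Together with the visible shape, these determine p as stated.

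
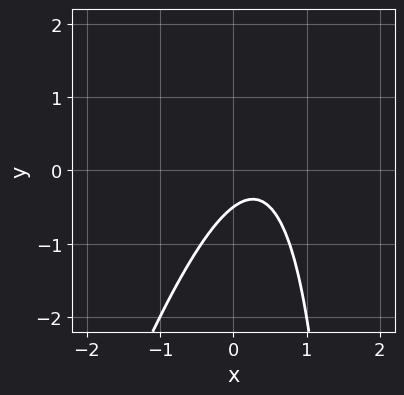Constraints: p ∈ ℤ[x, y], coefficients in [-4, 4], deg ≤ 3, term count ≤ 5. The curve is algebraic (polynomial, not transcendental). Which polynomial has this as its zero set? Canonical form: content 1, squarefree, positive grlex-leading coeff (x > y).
3*x^2 - x*y - 2*x + 2*y + 1

First, deg p = 2. The shape is more complex than any degree-1 curve.
Then, reading off the gridlines: the curve avoids every integer x-axis point in the box.
Finally, putting this together gives p.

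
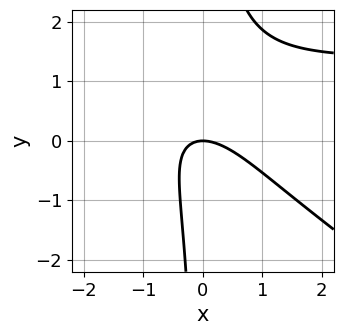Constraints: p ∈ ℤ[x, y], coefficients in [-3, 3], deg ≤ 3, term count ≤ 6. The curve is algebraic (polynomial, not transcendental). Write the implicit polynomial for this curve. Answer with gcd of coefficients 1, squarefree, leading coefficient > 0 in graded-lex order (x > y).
2*x^2*y + 3*x*y^2 - 3*x^2 - 3*x*y - 3*y

(a) deg p = 3. The shape is more complex than any degree-2 curve.
(b) Reading off the gridlines: one y-axis crossing is at y = 0; one x-axis crossing is at x = 0.
(c) Matching integer coefficients to the picture gives p.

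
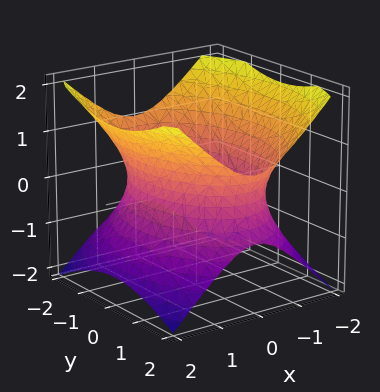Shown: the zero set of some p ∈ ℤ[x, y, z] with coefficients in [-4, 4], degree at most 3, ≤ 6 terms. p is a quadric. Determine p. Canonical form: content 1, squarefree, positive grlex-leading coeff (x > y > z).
deg p = 2. An hourglass — one-sheet hyperboloid; a quadric.
Symmetries: mirror symmetry x ↦ −x ⇒ only even powers of x; mirror symmetry z ↦ −z ⇒ only even powers of z; the y ↦ −y reflection is a symmetry, so y appears only in even powers.
From the axis intercepts and sections: it misses every integer gridline on the z-axis.
These observations pin down the coefficients.

2*x^2 + y^2 - 2*z^2 - 3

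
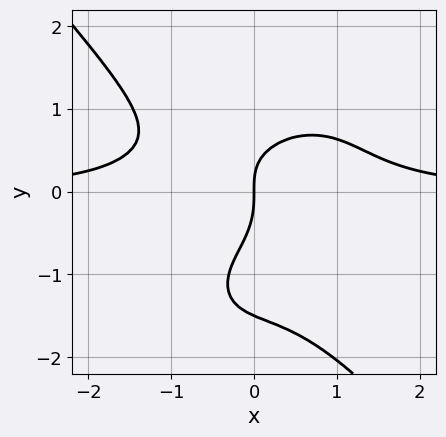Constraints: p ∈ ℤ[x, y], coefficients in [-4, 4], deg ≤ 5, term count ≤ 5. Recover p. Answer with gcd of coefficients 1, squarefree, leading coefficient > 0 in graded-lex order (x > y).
3*x^3*y + 2*y^4 + 3*y^3 - 3*x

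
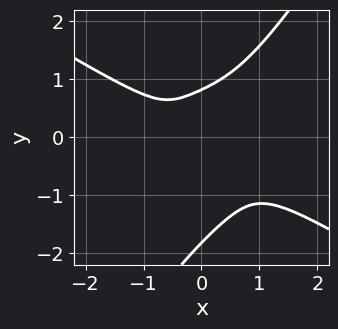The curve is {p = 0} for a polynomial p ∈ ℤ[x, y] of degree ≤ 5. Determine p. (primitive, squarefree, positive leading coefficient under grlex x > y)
x^4 + 3*x*y^3 - 2*y^4 - 2*y^3 + 3*y^2

The degree is 4 — the shape is more complex than any degree-3 curve.
Solving for integer coefficients yields p as stated.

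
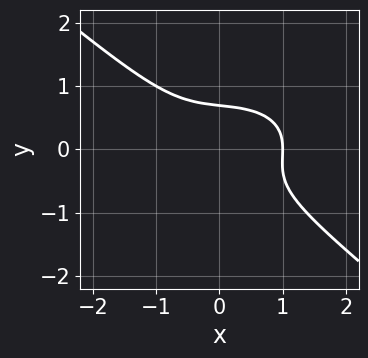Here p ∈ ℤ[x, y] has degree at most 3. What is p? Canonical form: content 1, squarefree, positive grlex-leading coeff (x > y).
x^3 + x*y^2 + 3*y^3 - 1

deg p = 3. No degree-2 curve has this shape.
Against the integer gridlines: one x-axis crossing is at x = 1.
Fitting integer coefficients to these (and the overall shape) gives p.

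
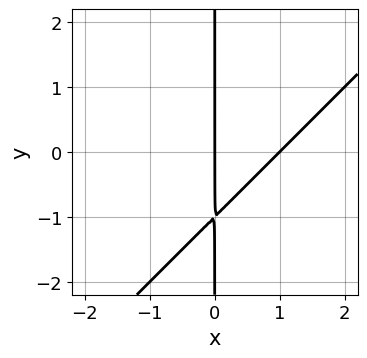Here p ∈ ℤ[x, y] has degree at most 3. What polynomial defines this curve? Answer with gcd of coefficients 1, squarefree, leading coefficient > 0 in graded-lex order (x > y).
(a) Degree: the shape is more complex than any degree-1 curve, so deg p = 2.
(b) Reading off the gridlines: among the integer gridlines, it crosses the x-axis at x ∈ {0, 1}; the visible y-axis segment lies entirely on the curve.
(c) Solving for integer coefficients yields p as stated.

x^2 - x*y - x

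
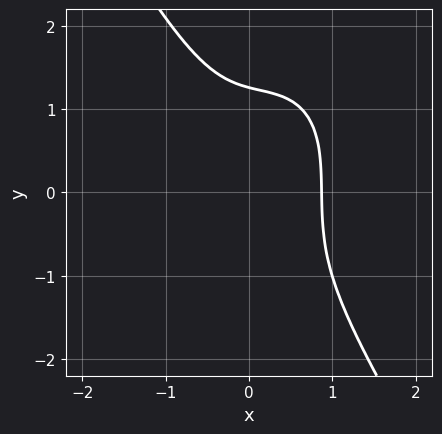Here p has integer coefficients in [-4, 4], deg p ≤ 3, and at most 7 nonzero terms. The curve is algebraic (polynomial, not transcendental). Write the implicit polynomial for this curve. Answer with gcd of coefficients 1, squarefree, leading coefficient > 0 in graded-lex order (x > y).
3*x^3 - x^2*y + y^3 + x*y - 2

First, the degree is 3 — a generic line meets the curve in up to 3 points.
Finally, solving for integer coefficients yields p as stated.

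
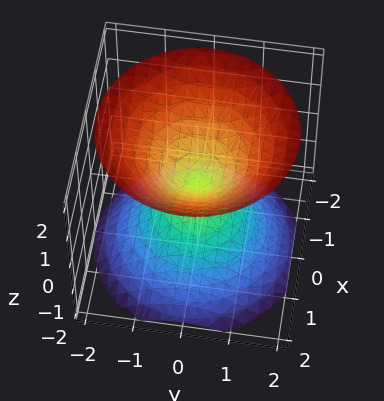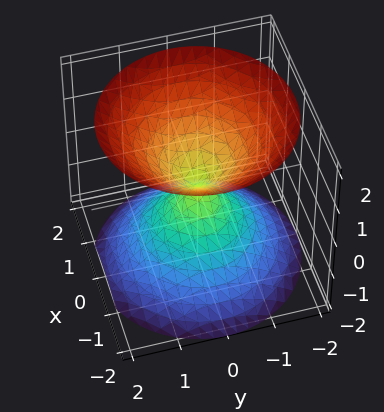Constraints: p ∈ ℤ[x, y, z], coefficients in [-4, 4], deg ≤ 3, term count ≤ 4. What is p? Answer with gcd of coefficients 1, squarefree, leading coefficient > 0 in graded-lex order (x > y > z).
First, the picture has 2 separate pieces. They look like related sheets of one shape, so recover p as a whole.
Next, the degree is 2 — two nappes meeting at a single point; a quadric.
Next, symmetries: mirror symmetry z ↦ −z ⇒ only even powers of z; every cross-section ⟂ z is a circle, so x, y appear only via x² + y².
Then, reading off the gridlines: it meets the x-axis at x = 0 (among the integer gridlines); it crosses the y-axis at the gridline y = 0; a circular section at z = -1 has radius exactly 1; it meets the z-axis at z = 0 (among the integer gridlines).
Finally, the integer polynomial consistent with all of this is the stated p.

x^2 + y^2 - z^2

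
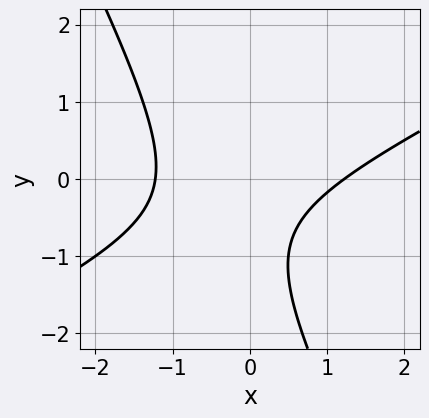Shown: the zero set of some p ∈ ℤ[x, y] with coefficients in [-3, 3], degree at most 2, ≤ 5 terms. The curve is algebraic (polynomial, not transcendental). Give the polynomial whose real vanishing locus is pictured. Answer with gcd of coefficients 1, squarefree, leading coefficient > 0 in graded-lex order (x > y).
2*x^2 - 3*x*y - 2*y^2 - 3*y - 3

deg p = 2. A generic line meets the curve in up to 2 points.
Reading off the gridlines: no y-intercept at any integer in the box.
Fitting integer coefficients to these (and the overall shape) gives p.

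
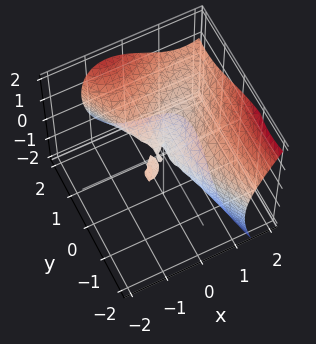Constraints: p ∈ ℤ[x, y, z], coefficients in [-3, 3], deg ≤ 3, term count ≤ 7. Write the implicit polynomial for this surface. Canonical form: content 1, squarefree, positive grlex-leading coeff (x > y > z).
(a) There are 2 components. They look like related sheets of one shape, so recover p as a whole.
(b) deg p = 3. A generic line meets the surface in up to 3 points.
(c) Against the integer gridlines: it meets the y-axis at y = 0 (among the integer gridlines); it crosses the x-axis at the gridline x = 0; one z-axis crossing is at z = 0.
(d) Together with the visible shape, these determine p as stated.

2*x^3 - 2*x^2*y + y^3 - 3*x*z - 3*z^2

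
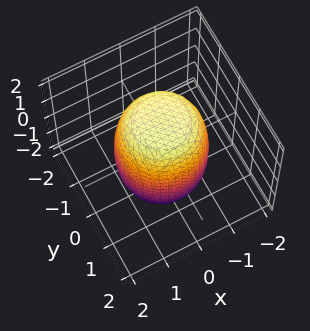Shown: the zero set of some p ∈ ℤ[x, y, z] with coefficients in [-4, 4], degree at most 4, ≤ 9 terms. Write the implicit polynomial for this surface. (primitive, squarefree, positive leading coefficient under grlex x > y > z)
2*x^4 + 4*x^2*y^2 + 2*y^4 - x^2 - y^2 + z^2 - 3

1. The degree is 4 — the shape is more complex than any degree-3 surface.
2. Symmetries: every cross-section ⟂ z is a circle, so x, y appear only via x² + y².
3. Checking where it meets the axes: a circular section at z = 0 has radius between 1 and 2.
4. The integer polynomial consistent with all of this is the stated p.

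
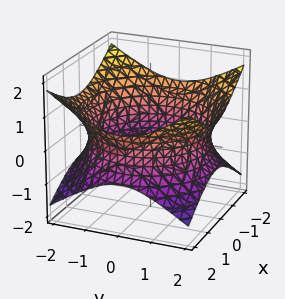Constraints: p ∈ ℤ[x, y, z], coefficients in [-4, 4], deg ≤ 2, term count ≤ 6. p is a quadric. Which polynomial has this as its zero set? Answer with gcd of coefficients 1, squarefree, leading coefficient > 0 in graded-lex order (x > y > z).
1. deg p = 2.
2. Symmetries: the z-axis is an axis of rotation, so x and y enter only as x² + y²; mirror symmetry z ↦ −z ⇒ only even powers of z.
3. From the axis intercepts and sections: it misses every integer gridline on the z-axis; a circular section at z = 0 has radius between 1 and 2.
4. Fitting integer coefficients to these (and the overall shape) gives p.

x^2 + y^2 - 2*z^2 - 3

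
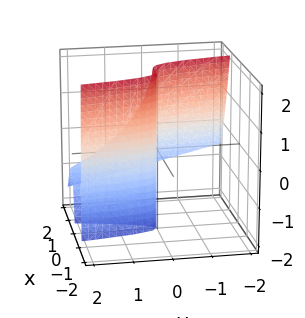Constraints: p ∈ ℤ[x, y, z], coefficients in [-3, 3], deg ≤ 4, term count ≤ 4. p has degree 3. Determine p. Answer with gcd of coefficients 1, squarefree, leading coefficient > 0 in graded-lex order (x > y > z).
2*x^3 + x^2*z - 3*x^2 + y

First, deg p = 3. No degree-2 surface has this shape.
Next, reading off the gridlines: it crosses the y-axis at the gridline y = 0; the visible z-axis segment lies entirely on the surface; it crosses the x-axis at the gridline x = 0.
Finally, these observations pin down the coefficients.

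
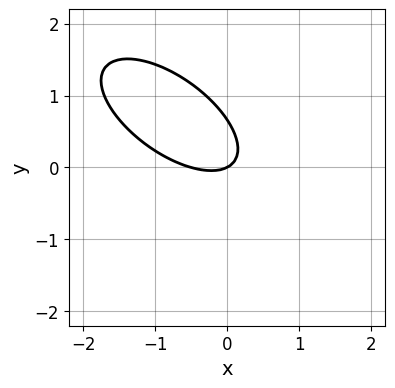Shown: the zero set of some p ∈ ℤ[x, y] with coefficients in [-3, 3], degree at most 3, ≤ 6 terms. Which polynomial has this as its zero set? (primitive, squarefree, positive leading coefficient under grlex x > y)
(a) deg p = 2. A generic line meets the curve in up to 2 points.
(b) Against the integer gridlines: it crosses the y-axis at the gridline y = 0; it crosses the x-axis at the gridline x = 0.
(c) Assembling these constraints gives the stated polynomial.

2*x^2 + 3*x*y + 3*y^2 + x - 2*y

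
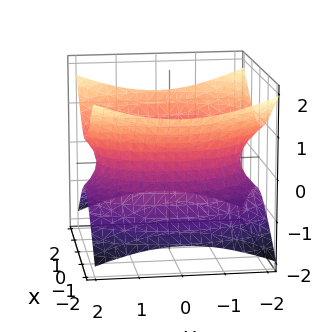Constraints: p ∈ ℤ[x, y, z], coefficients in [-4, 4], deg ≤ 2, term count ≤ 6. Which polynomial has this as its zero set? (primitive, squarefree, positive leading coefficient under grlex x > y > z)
First, the degree is 2 — an hourglass — one-sheet hyperboloid; a quadric.
Then, symmetries: mirror symmetry x ↦ −x ⇒ only even powers of x; it's symmetric under y → −y, forcing even powers of y; it's symmetric under z → −z, forcing even powers of z.
Next, against the integer gridlines: no z-intercept at any integer in the box.
Finally, putting this together gives p.

2*x^2 + y^2 - 3*z^2 - 3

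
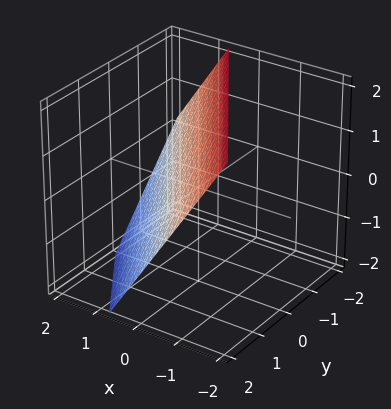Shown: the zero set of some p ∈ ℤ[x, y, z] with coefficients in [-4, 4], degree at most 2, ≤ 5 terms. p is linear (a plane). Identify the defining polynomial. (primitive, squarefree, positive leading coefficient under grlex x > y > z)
The degree is 1 — every cross-section is a straight line — this is a plane.
Reading off the gridlines: it meets the y-axis at y = 1 (among the integer gridlines); it meets the z-axis at z = 1 (among the integer gridlines).
Matching integer coefficients to the picture gives p.

3*x + 2*y + 2*z - 2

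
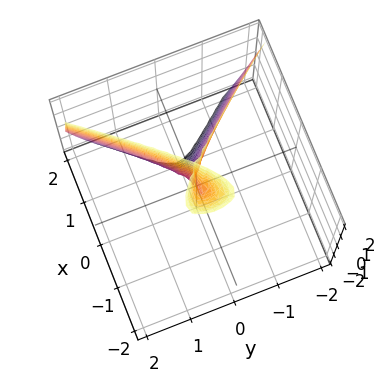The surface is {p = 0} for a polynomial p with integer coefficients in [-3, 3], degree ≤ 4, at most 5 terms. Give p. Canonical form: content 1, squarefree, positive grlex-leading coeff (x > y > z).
1. deg p = 3.
2. Observable constraints: the visible z-axis segment lies entirely on the surface; it crosses the y-axis at the gridline y = 0; one x-axis crossing is at x = 0.
3. Putting this together gives p.

2*x^3 + x^2*z - x*y^2 - 2*y^2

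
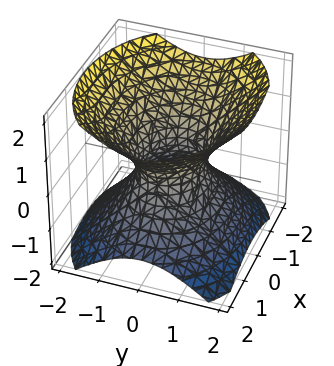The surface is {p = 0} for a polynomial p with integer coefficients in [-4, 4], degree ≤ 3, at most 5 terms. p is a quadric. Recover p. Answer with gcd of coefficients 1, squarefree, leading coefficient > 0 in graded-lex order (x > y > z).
2*x^2 + 3*y^2 - 3*z^2 - 2

The degree is 2 — an hourglass — one-sheet hyperboloid; a quadric.
Symmetries: it's symmetric under y → −y, forcing even powers of y; mirror symmetry z ↦ −z ⇒ only even powers of z; it's symmetric under x → −x, forcing even powers of x.
From the axis intercepts and sections: the x-axis gridline crossings are at x ∈ {-1, 1}; no z-intercept at any integer in the box.
Assembling these constraints gives the stated polynomial.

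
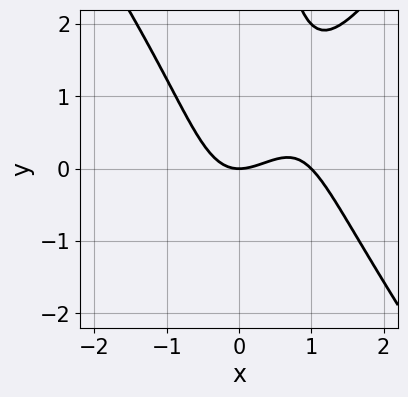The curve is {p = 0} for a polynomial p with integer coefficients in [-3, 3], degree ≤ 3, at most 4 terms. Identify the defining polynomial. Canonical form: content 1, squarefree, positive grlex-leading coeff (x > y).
2*x^3 - x*y^2 - 2*x^2 + 2*y

(a) Degree: a generic line meets the curve in up to 3 points, so deg p = 3.
(b) From the visible intercepts: it meets the y-axis at y = 0 (among the integer gridlines); among the integer gridlines, it crosses the x-axis at x ∈ {0, 1}.
(c) These observations pin down the coefficients.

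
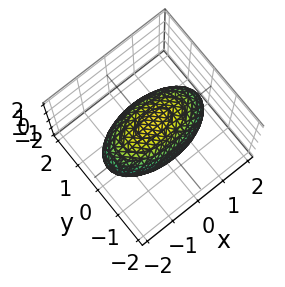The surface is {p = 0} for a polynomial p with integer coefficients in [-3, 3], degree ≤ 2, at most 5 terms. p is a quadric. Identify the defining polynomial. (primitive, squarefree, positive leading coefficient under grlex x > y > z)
First, deg p = 2. Bounded and convex; a quadric.
Next, symmetries: mirror symmetry y ↦ −y ⇒ only even powers of y; mirror symmetry x ↦ −x ⇒ only even powers of x; mirror symmetry z ↦ −z ⇒ only even powers of z.
Then, from the visible intercepts: the y-axis gridline crossings are at y ∈ {-1, 1}.
Finally, these observations pin down the coefficients.

x^2 + 3*y^2 + 2*z^2 - 3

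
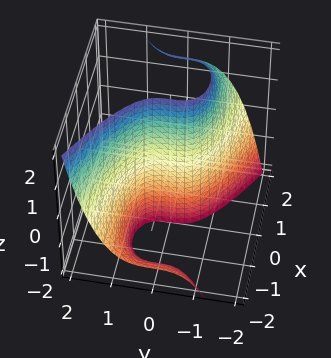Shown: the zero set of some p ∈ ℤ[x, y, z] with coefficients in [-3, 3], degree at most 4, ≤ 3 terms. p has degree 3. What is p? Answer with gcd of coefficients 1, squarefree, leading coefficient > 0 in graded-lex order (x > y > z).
x^2*z - 2*y^3 - 3*x

(a) The degree is 3 — no degree-2 surface has this shape.
(b) From the axis intercepts and sections: one y-axis crossing is at y = 0; it crosses the x-axis at the gridline x = 0; the visible z-axis segment lies entirely on the surface.
(c) Putting this together gives p.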